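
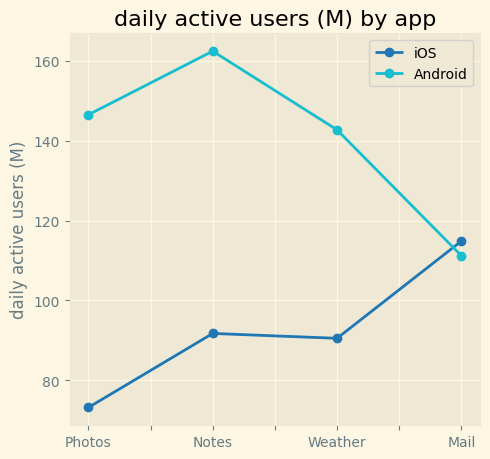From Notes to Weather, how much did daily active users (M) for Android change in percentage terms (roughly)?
Notes ≈ 160, Weather ≈ 140; (140 − 160) / 160 ≈ -12.5%.

≈ -12.5%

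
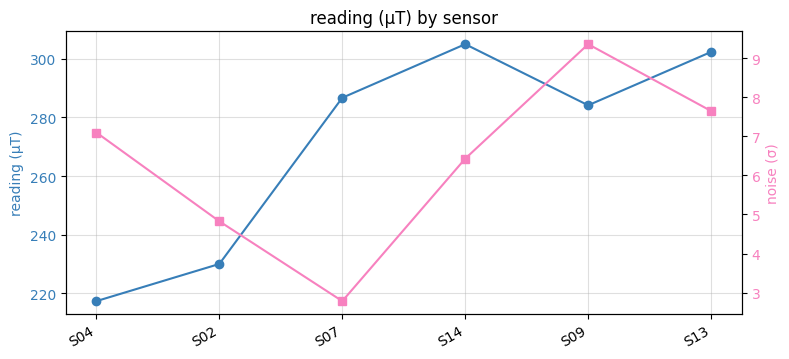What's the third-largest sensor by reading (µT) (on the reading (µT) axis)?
Top 4 (on the reading (µT) axis): S14 ≈ 310, S13 ≈ 300, S07 ≈ 290, S09 ≈ 280.

S07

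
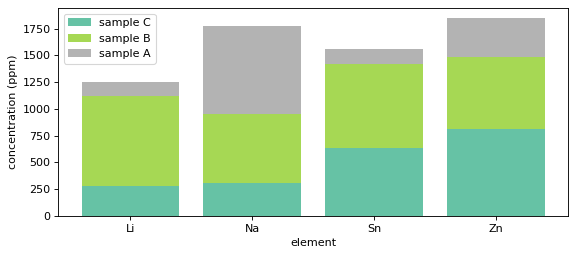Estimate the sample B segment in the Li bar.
≈ 1000

sample B top ≈ 1200, bottom ≈ 200; segment ≈ 1000.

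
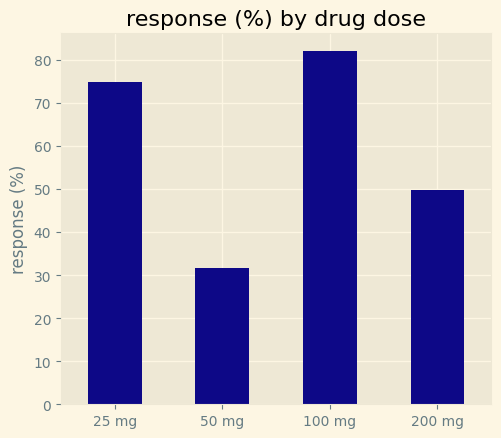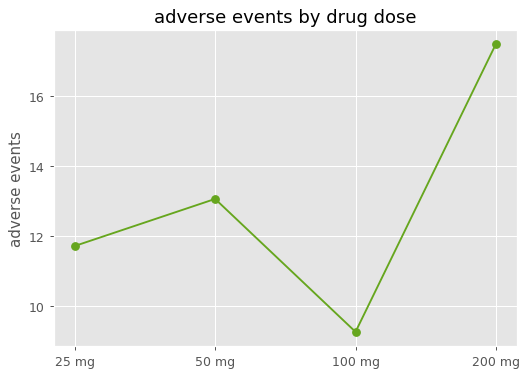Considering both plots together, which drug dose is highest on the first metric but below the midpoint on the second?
100 mg

Chart 2 median adverse events ≈ 12; below-median drug doses: 25 mg, 100 mg. Among those, 100 mg has the highest response (%) (≈ 80).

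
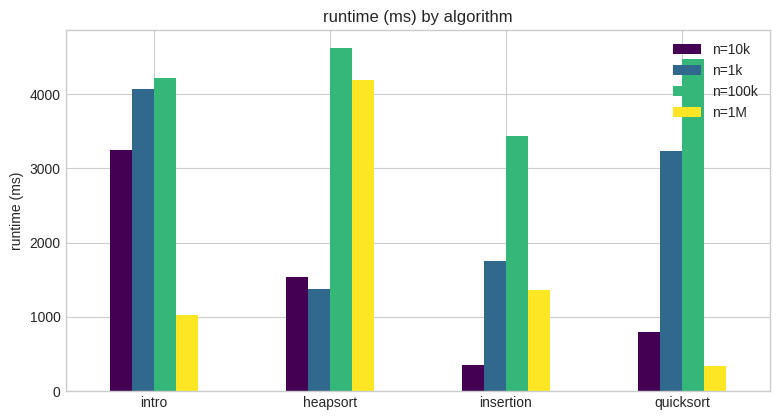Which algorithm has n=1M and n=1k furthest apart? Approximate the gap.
intro: n=1M ≈ 1000, n=1k ≈ 4000 → gap ≈ 3000. Next-largest (quicksort) is only ≈ 2500.

intro, ≈ 3000 ms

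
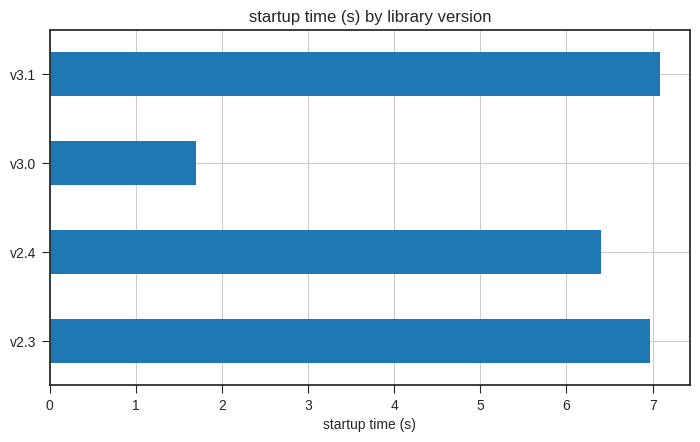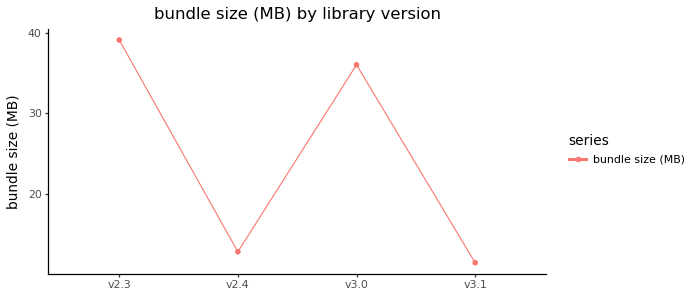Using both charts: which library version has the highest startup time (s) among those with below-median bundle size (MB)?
Chart 2 median bundle size (MB) ≈ 25; below-median library versions: v2.4, v3.1. Among those, v3.1 has the highest startup time (s) (≈ 7).

v3.1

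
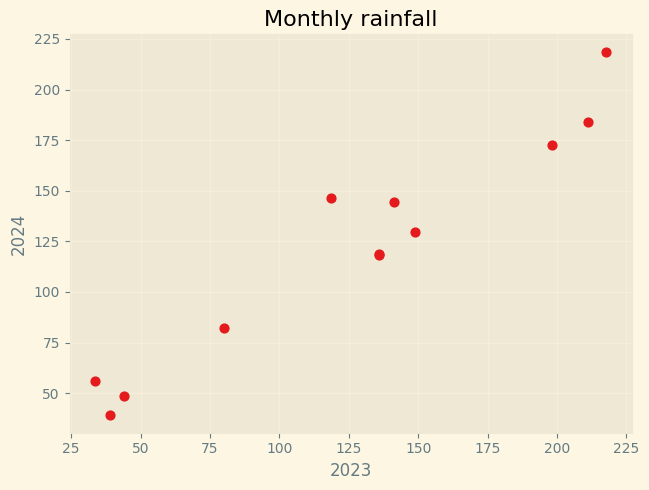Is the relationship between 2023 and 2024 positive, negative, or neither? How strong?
Points are positively correlated; strong (|r| ≈ 1.0).

positive, strong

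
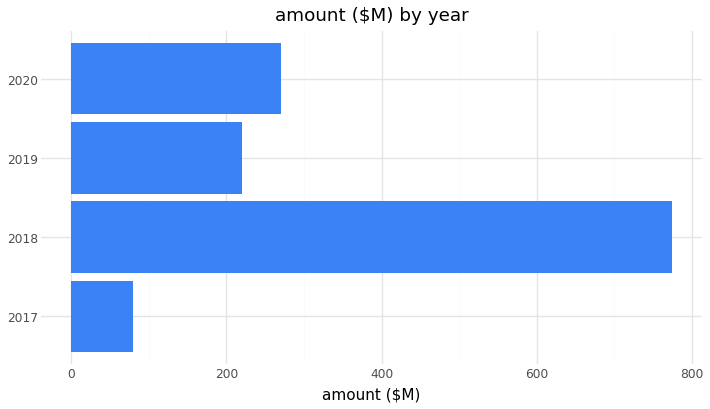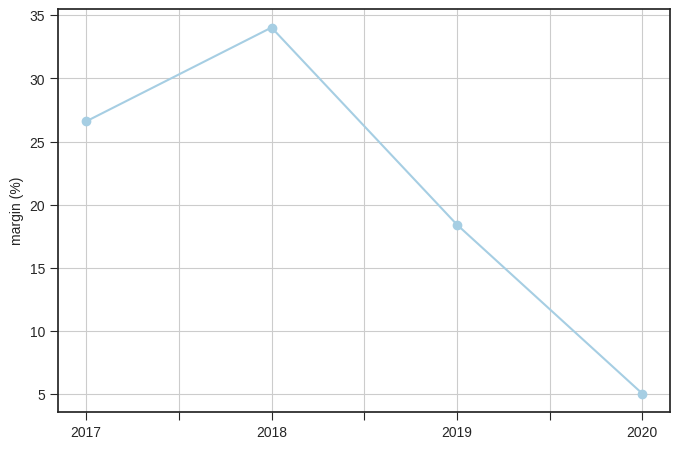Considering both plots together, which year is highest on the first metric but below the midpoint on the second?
2020

Chart 2 median margin (%) ≈ 25; below-median years: 2019, 2020. Among those, 2020 has the highest amount ($M) (≈ 300).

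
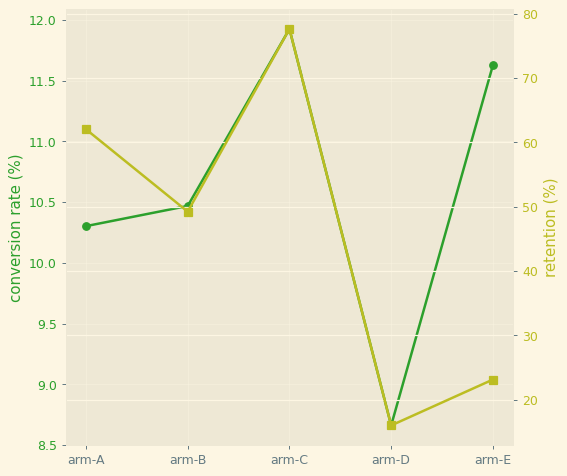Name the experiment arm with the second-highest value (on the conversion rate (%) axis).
Top 3 (on the conversion rate (%) axis): arm-C ≈ 12.0, arm-E ≈ 11.5, arm-B ≈ 10.5.

arm-E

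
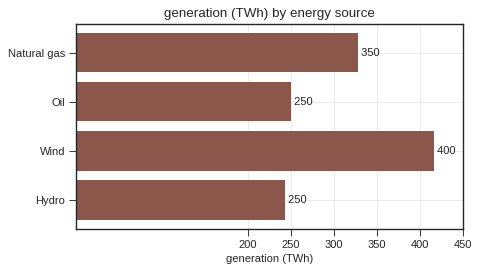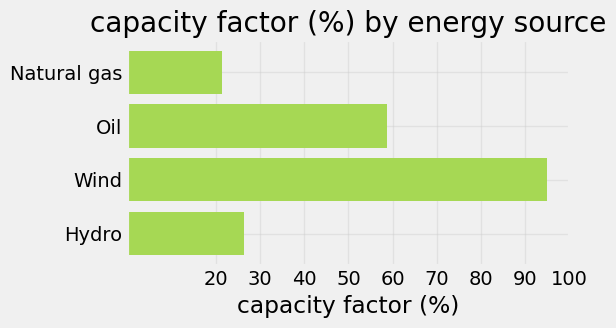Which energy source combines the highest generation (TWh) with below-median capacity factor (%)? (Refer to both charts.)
Natural gas

Chart 2 median capacity factor (%) ≈ 40; below-median energy sources: Natural gas, Hydro. Among those, Natural gas has the highest generation (TWh) (≈ 350).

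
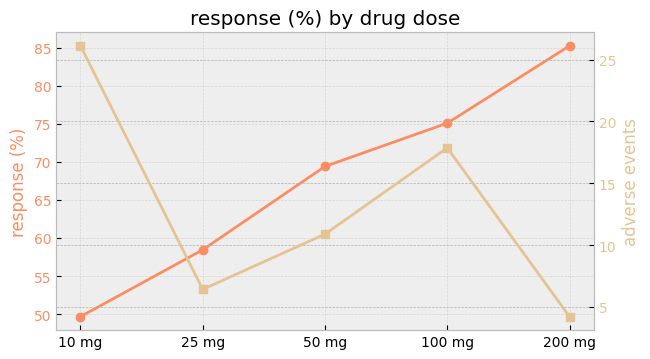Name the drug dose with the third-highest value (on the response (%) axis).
Top 4 (on the response (%) axis): 200 mg ≈ 85, 100 mg ≈ 75, 50 mg ≈ 70, 25 mg ≈ 60.

50 mg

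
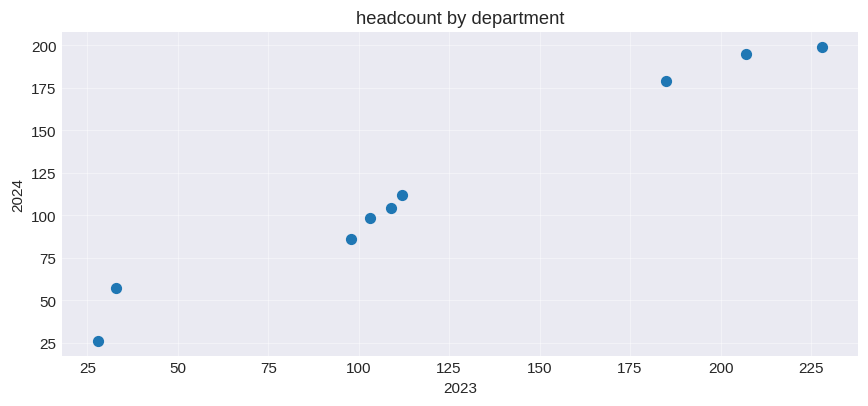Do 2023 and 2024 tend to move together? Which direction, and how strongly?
positive, strong

Points are positively correlated; strong (|r| ≈ 1.0).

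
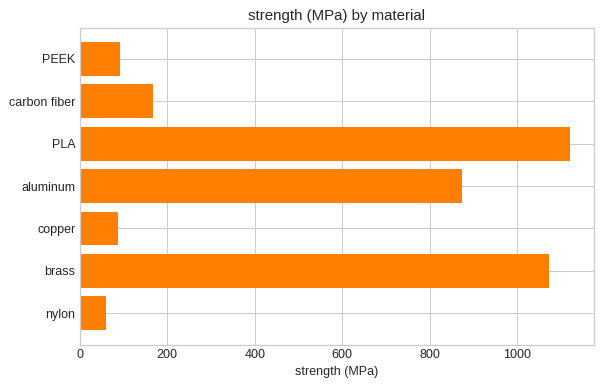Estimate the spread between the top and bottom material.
≈ 1000

Max PLA ≈ 1100, min nylon ≈ 100; range ≈ 1000.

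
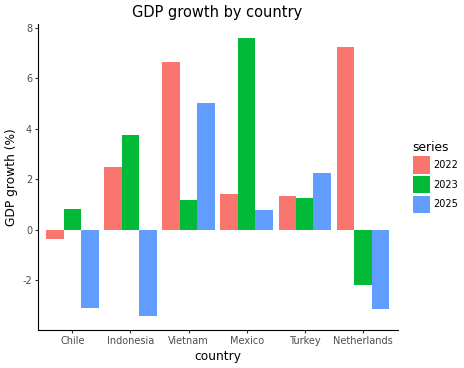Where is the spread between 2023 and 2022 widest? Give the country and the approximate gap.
Netherlands, ≈ 9 %

Netherlands: 2023 ≈ -2, 2022 ≈ 7 → gap ≈ 9. Next-largest (Mexico) is only ≈ 7.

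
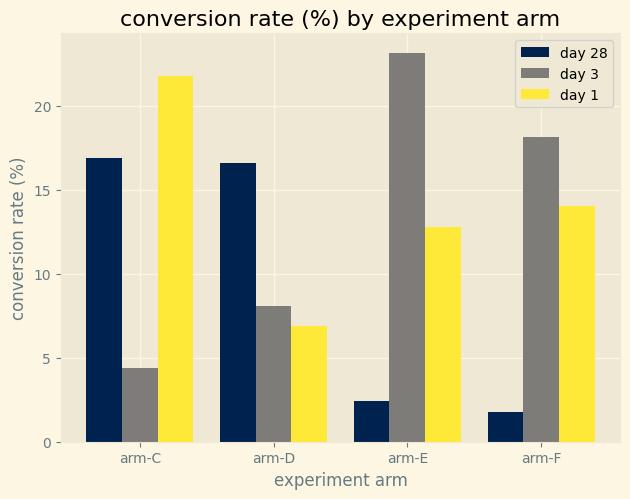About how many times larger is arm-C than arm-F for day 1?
arm-C ≈ 22, arm-F ≈ 14; 22/14 ≈ 1.57.

≈ 1.57×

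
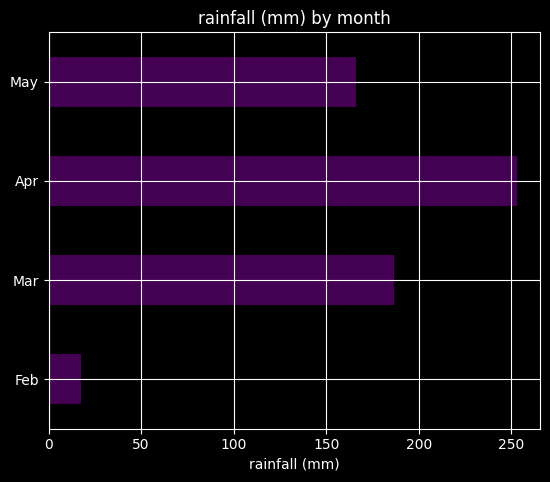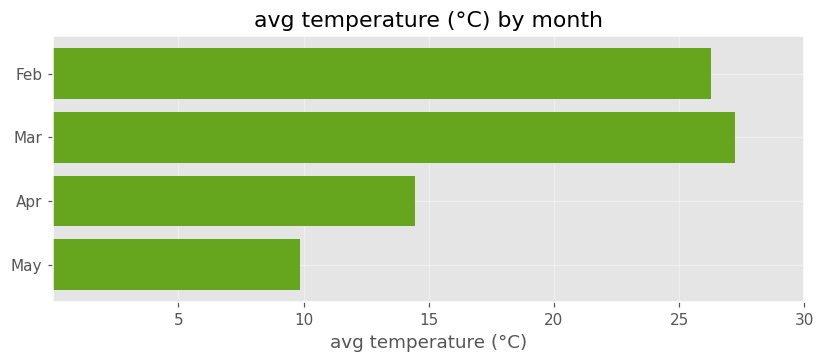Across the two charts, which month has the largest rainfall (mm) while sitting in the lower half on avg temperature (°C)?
Apr

Chart 2 median avg temperature (°C) ≈ 20; below-median months: Apr, May. Among those, Apr has the highest rainfall (mm) (≈ 250).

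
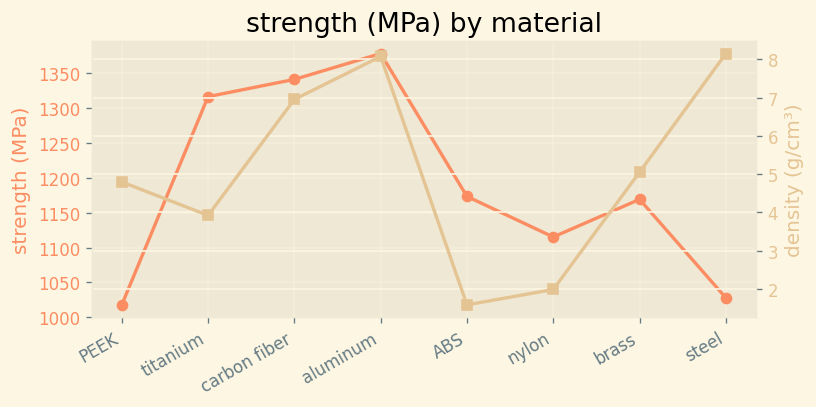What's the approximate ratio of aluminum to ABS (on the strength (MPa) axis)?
≈ 1.22×

aluminum ≈ 1400, ABS ≈ 1150; 1400/1150 ≈ 1.22.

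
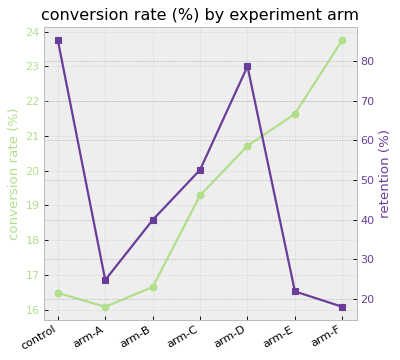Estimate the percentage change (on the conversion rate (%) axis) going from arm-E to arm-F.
≈ +9.1%

arm-E ≈ 22, arm-F ≈ 24; (24 − 22) / 22 ≈ +9.1%.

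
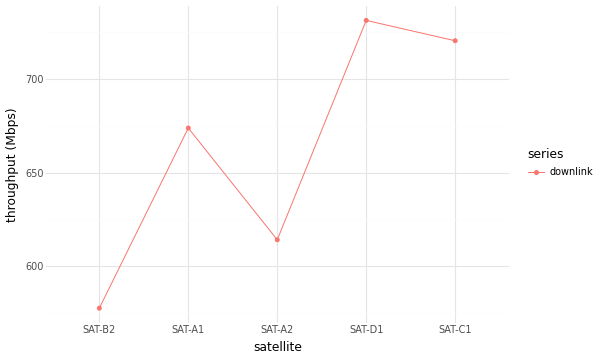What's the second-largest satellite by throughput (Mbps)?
SAT-C1

Top 3: SAT-D1 ≈ 740, SAT-C1 ≈ 720, SAT-A1 ≈ 680.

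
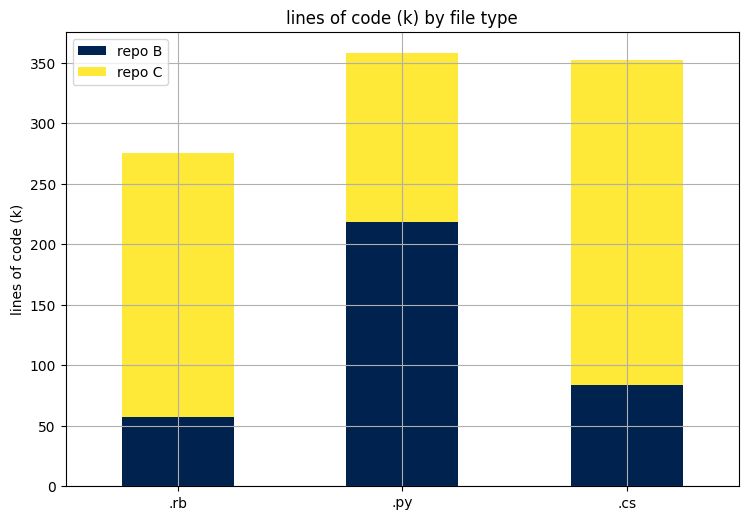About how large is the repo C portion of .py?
repo C top ≈ 350, bottom ≈ 200; segment ≈ 150.

≈ 150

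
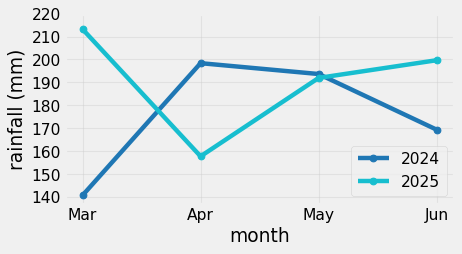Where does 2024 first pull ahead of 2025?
Mar: 2024 ≈ 140 vs 2025 ≈ 210 (not yet); Apr: 2024 ≈ 200 vs 2025 ≈ 160 (first crossover).

Apr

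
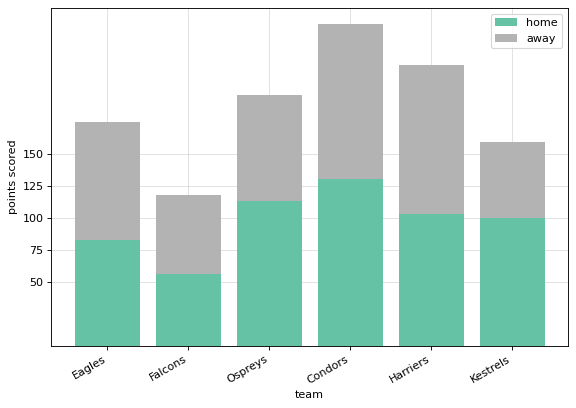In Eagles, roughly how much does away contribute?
≈ 100

away top ≈ 175, bottom ≈ 75; segment ≈ 100.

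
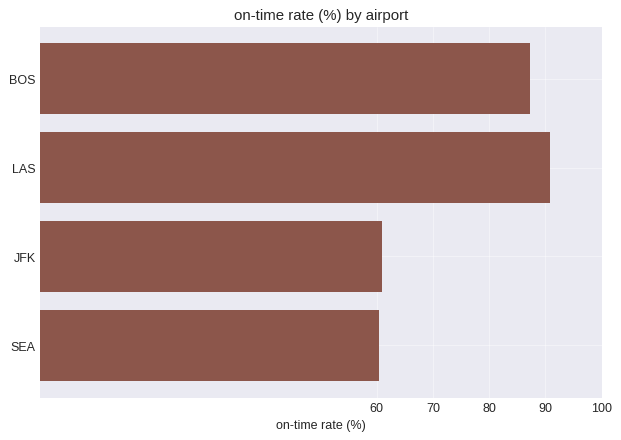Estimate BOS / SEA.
BOS ≈ 90, SEA ≈ 60; 90/60 ≈ 1.5.

≈ 1.5×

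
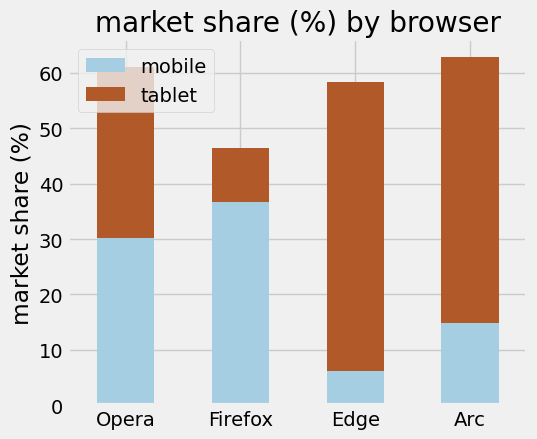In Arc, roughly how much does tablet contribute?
≈ 50

tablet top ≈ 60, bottom ≈ 10; segment ≈ 50.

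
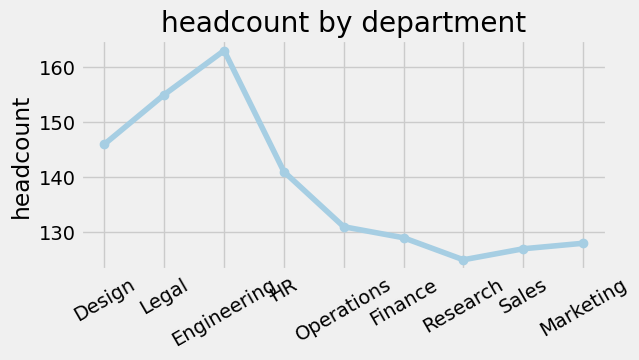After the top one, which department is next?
Legal

Top 3: Engineering ≈ 165, Legal ≈ 155, Design ≈ 145.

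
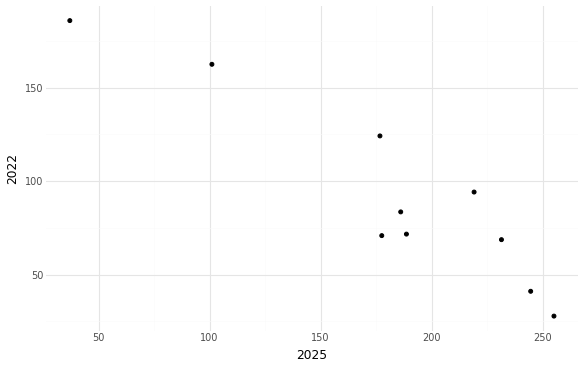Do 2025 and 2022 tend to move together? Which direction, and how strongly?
negative, strong

Points are negatively correlated; strong (|r| ≈ 0.9).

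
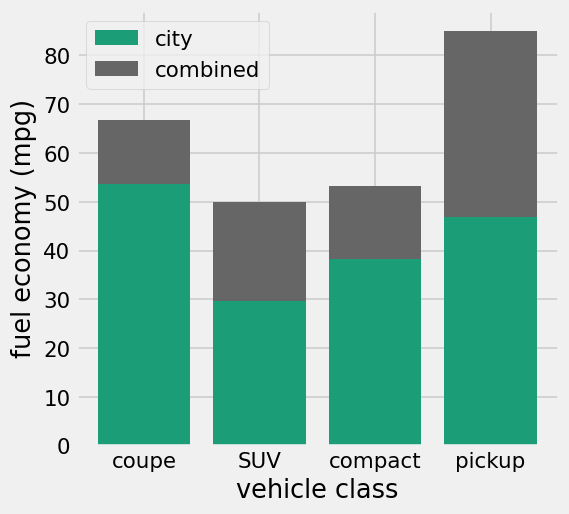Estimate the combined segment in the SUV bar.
combined top ≈ 50, bottom ≈ 30; segment ≈ 20.

≈ 20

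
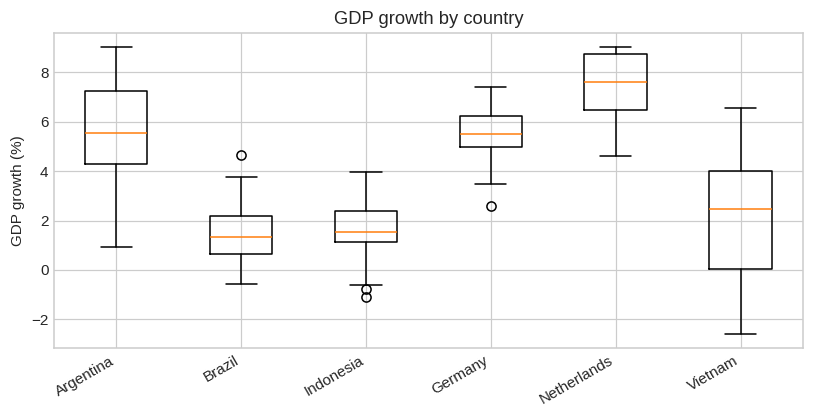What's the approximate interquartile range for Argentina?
≈ 3.0

Q3 ≈ 7.5, Q1 ≈ 4.5; IQR ≈ 3.0.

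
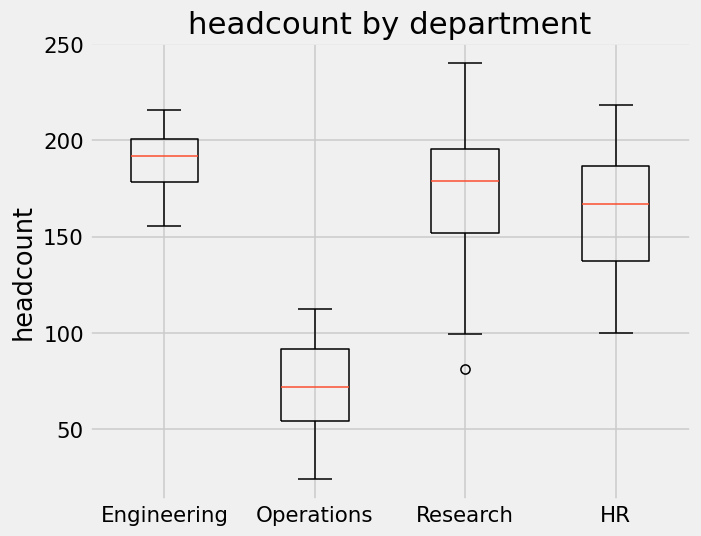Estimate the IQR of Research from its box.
Q3 ≈ 200, Q1 ≈ 150; IQR ≈ 50.

≈ 50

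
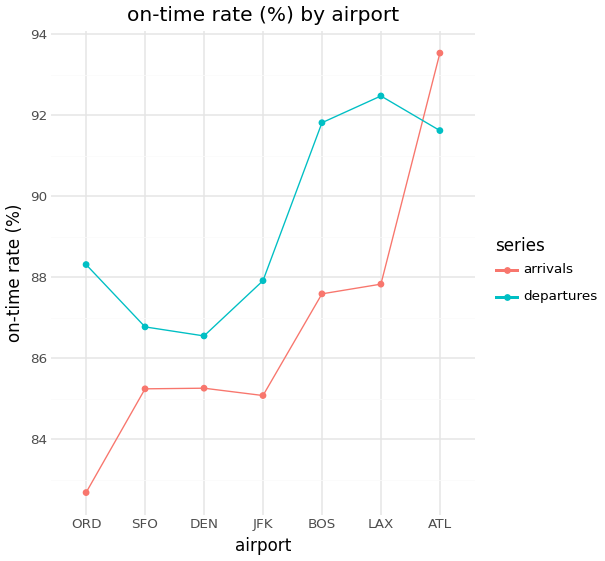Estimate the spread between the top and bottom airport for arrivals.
≈ 11

Max ATL ≈ 94, min ORD ≈ 83; range ≈ 11.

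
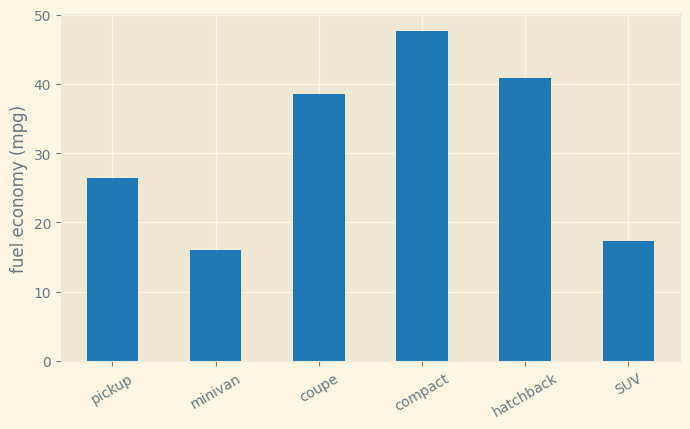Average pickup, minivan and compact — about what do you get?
(25 + 15 + 50) / 3 ≈ 30.

≈ 30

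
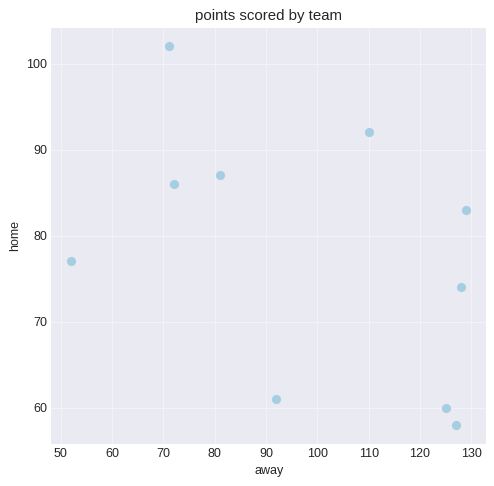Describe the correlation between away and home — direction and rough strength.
negative, moderate

Points are negatively correlated; moderate (|r| ≈ 0.5).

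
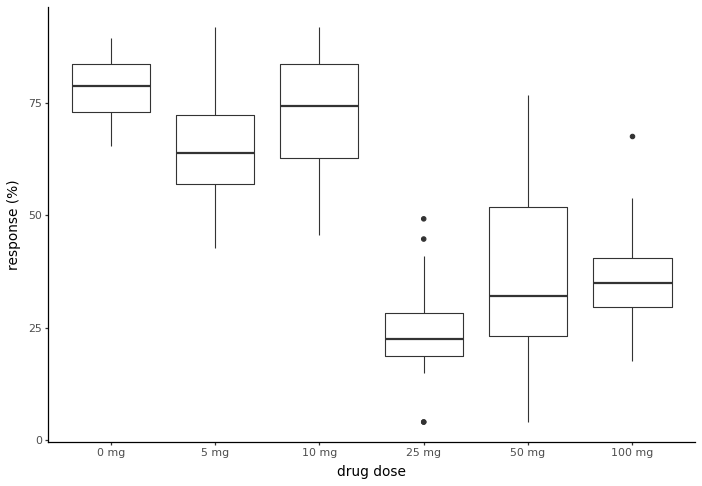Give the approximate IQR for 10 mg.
≈ 20

Q3 ≈ 85, Q1 ≈ 65; IQR ≈ 20.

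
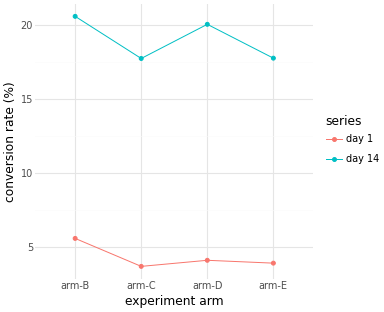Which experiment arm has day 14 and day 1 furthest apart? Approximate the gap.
arm-D: day 14 ≈ 20, day 1 ≈ 4 → gap ≈ 16. Next-largest (arm-B) is only ≈ 14.

arm-D, ≈ 16 %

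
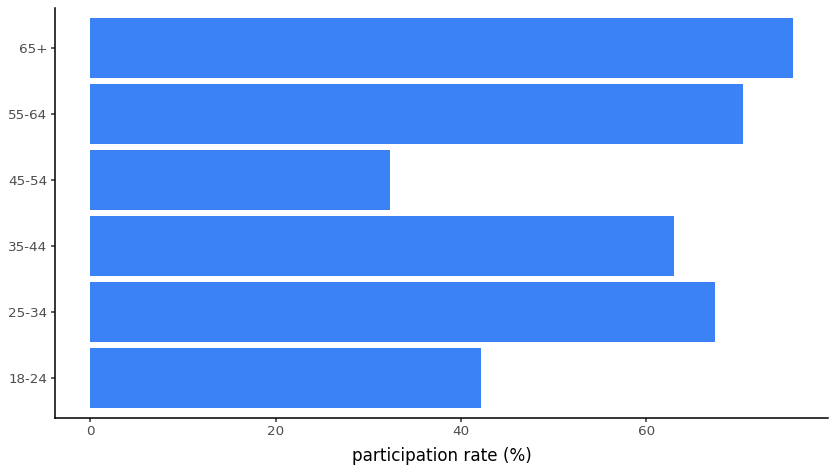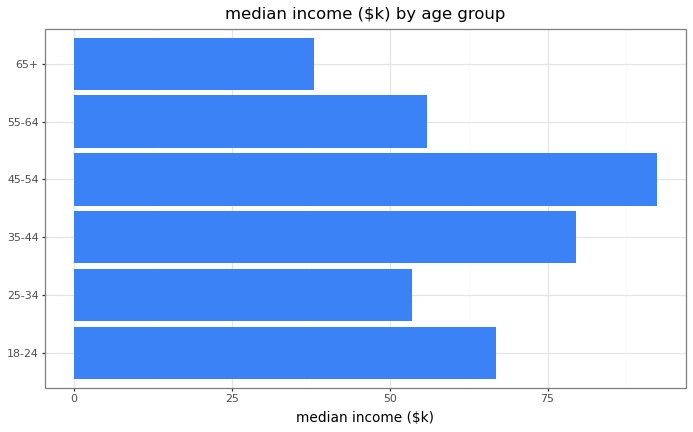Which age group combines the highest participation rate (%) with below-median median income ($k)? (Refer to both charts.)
65+

Chart 2 median median income ($k) ≈ 60; below-median age groups: 25-34, 55-64, 65+. Among those, 65+ has the highest participation rate (%) (≈ 80).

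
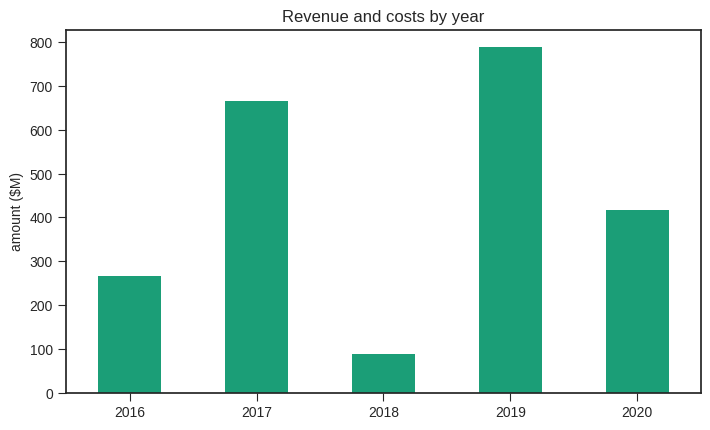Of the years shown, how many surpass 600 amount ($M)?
2

Above 600: 2017, 2019.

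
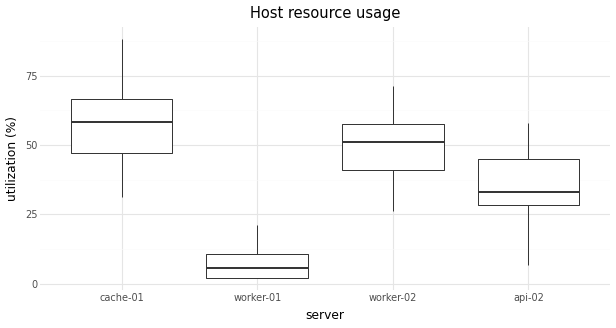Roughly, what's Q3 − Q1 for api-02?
Q3 ≈ 45, Q1 ≈ 30; IQR ≈ 15.

≈ 15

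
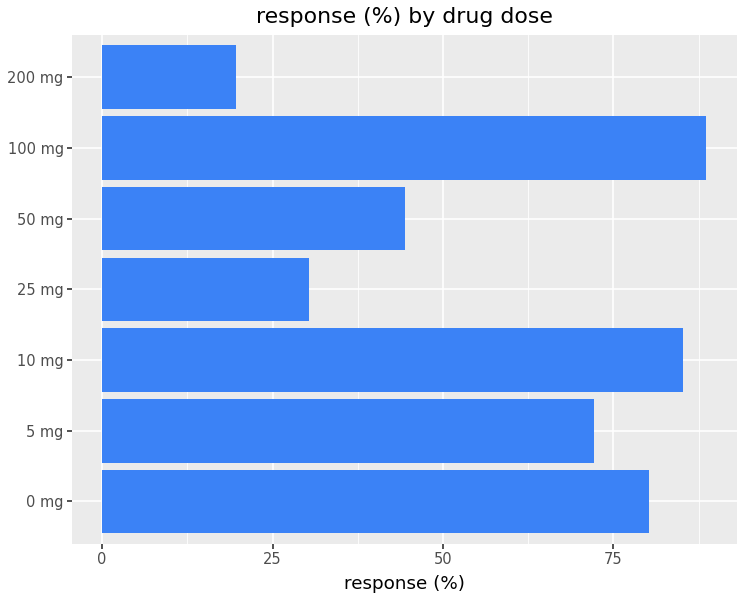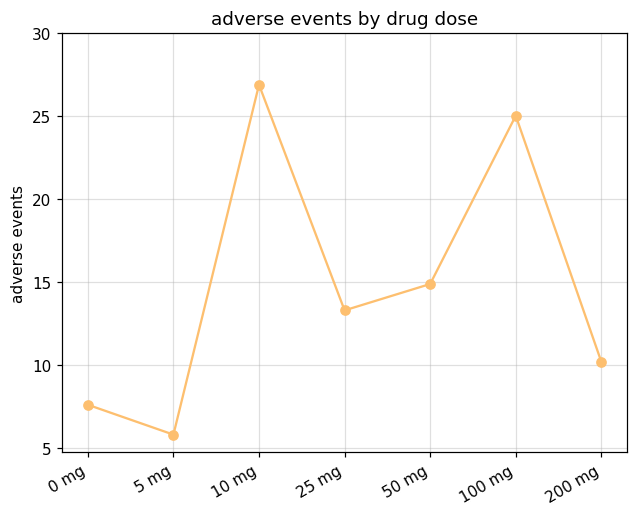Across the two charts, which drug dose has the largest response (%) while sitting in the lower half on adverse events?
0 mg

Chart 2 median adverse events ≈ 15; below-median drug doses: 0 mg, 5 mg, 200 mg. Among those, 0 mg has the highest response (%) (≈ 80).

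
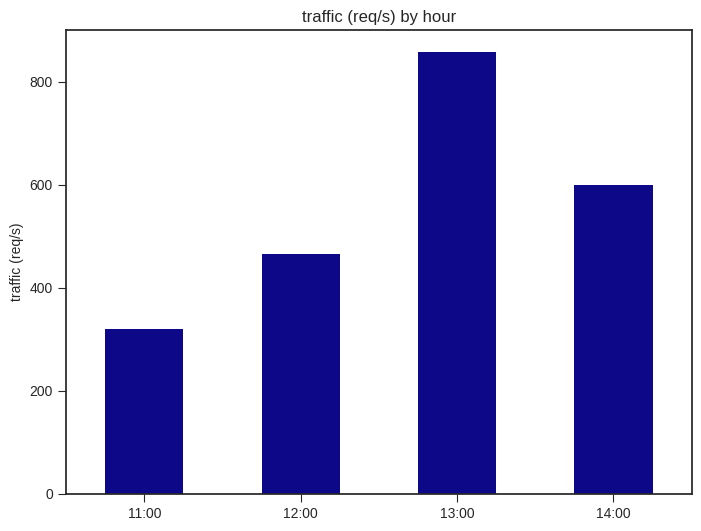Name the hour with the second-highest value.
Top 3: 13:00 ≈ 900, 14:00 ≈ 600, 12:00 ≈ 500.

14:00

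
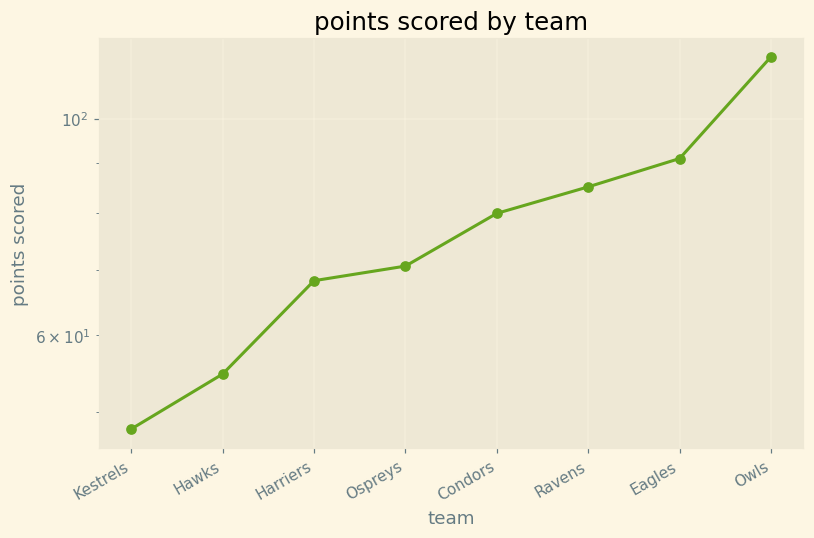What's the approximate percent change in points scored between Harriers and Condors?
Harriers ≈ 70, Condors ≈ 80; (80 − 70) / 70 ≈ +14.3%.

≈ +14.3%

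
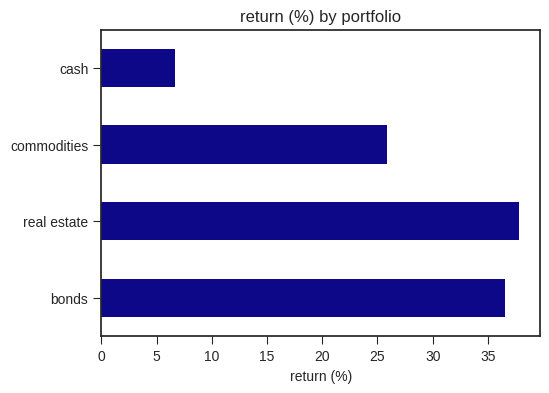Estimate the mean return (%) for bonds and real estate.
≈ 38

(35 + 40) / 2 ≈ 38.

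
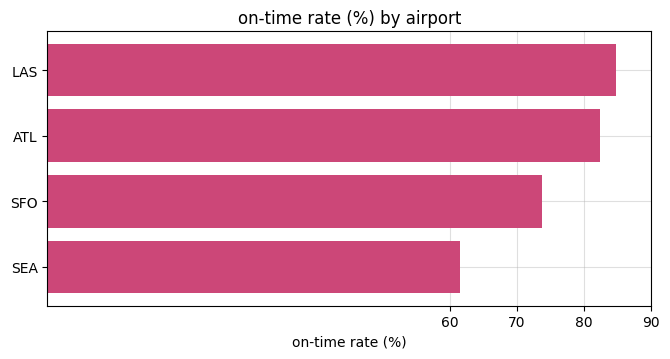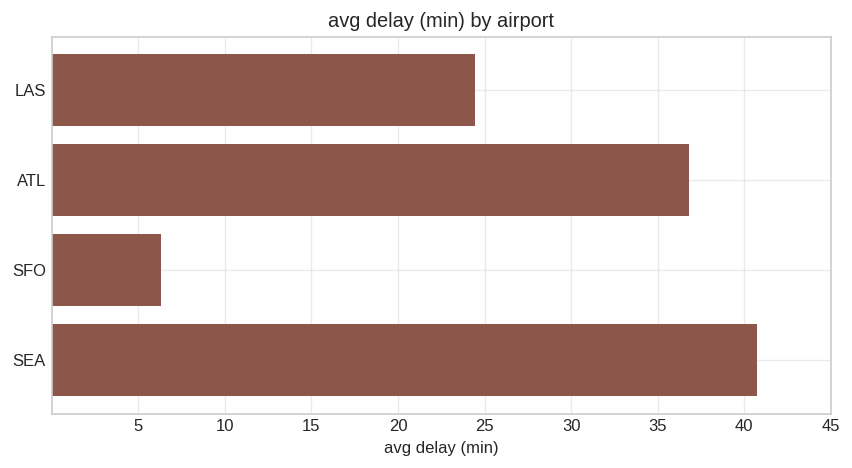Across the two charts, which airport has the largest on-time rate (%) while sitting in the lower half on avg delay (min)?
LAS

Chart 2 median avg delay (min) ≈ 30; below-median airports: LAS, SFO. Among those, LAS has the highest on-time rate (%) (≈ 80).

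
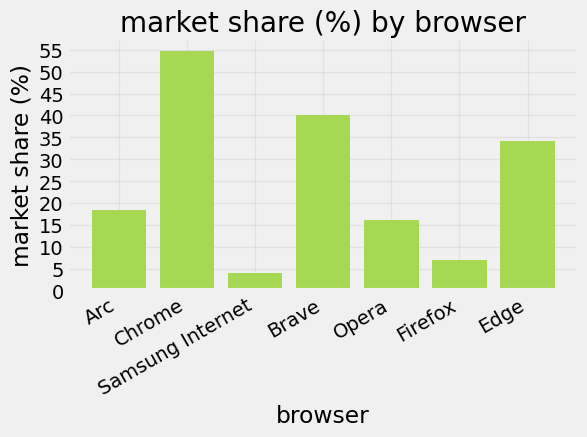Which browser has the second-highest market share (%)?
Brave

Top 3: Chrome ≈ 55, Brave ≈ 40, Edge ≈ 35.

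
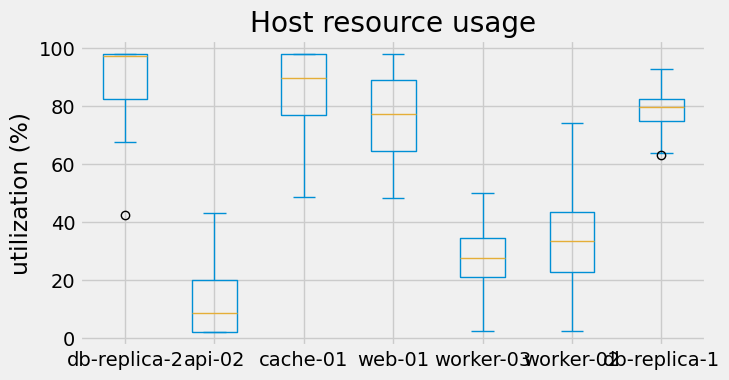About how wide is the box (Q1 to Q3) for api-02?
≈ 20

Q3 ≈ 20, Q1 ≈ 0; IQR ≈ 20.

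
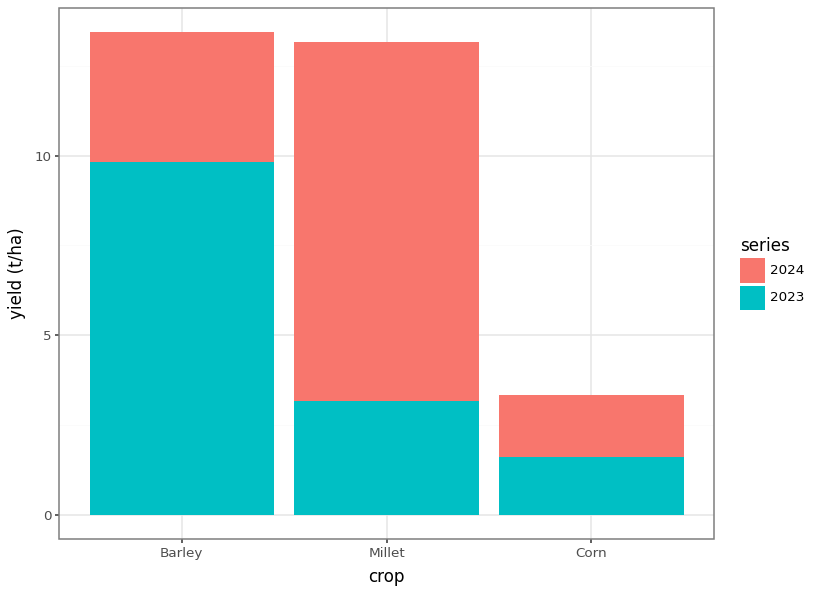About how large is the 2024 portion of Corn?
≈ 2

2024 top ≈ 4, bottom ≈ 2; segment ≈ 2.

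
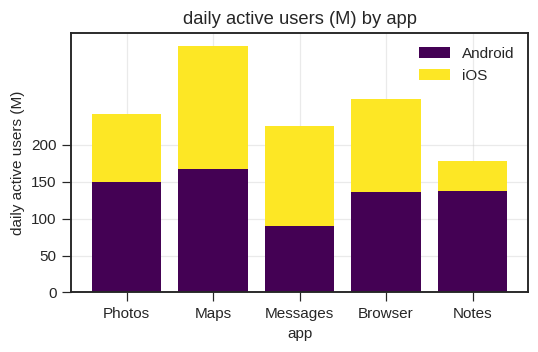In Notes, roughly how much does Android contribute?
Android top ≈ 150, bottom ≈ 0; segment ≈ 150.

≈ 150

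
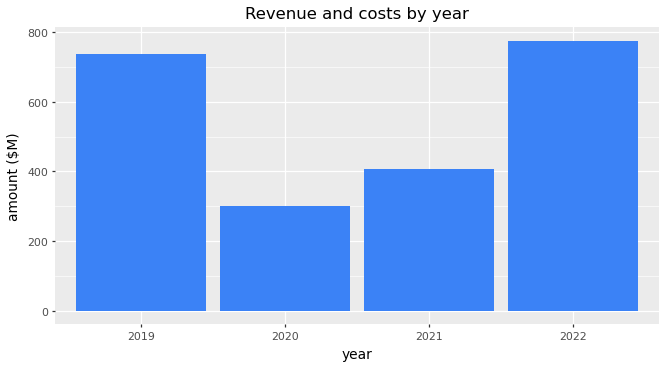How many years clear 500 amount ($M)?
Above 500: 2019, 2022.

2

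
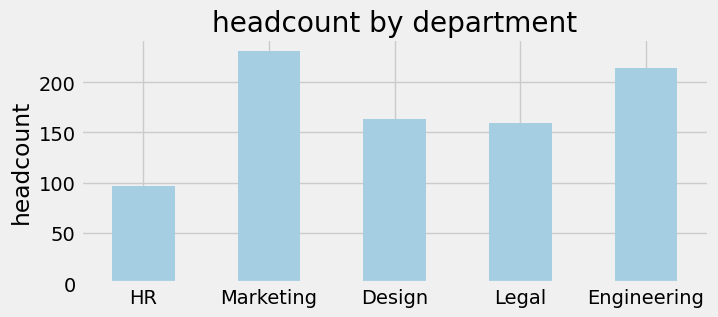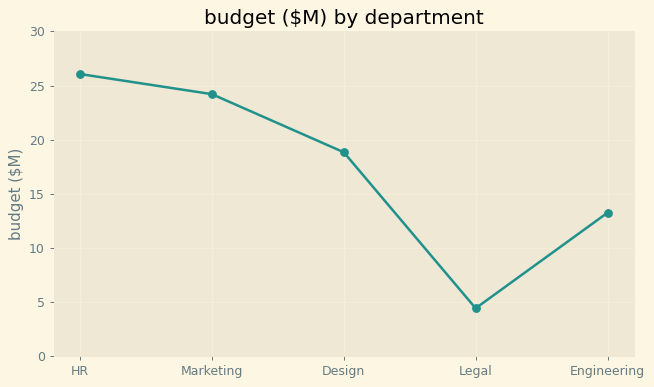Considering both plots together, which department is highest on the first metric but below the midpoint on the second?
Chart 2 median budget ($M) ≈ 20; below-median departments: Legal, Engineering. Among those, Engineering has the highest headcount (≈ 225).

Engineering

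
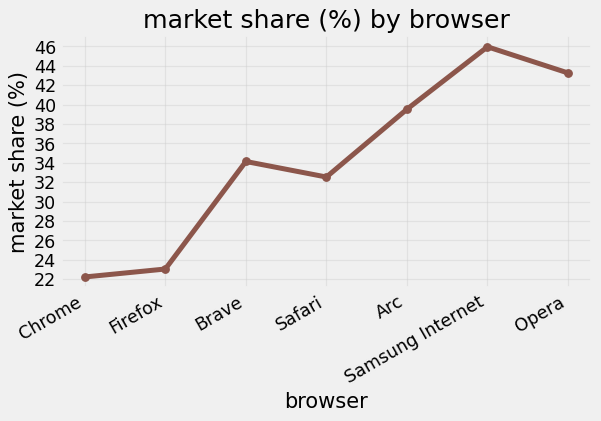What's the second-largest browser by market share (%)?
Top 3: Samsung Internet ≈ 46, Opera ≈ 44, Arc ≈ 40.

Opera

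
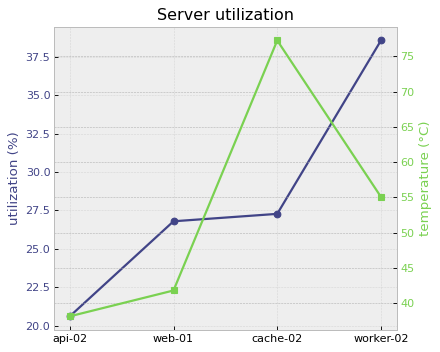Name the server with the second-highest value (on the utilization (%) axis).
Top 3 (on the utilization (%) axis): worker-02 ≈ 38, cache-02 ≈ 28, web-01 ≈ 26.

cache-02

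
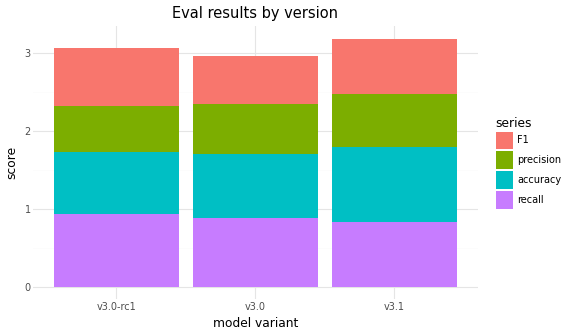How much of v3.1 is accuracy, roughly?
accuracy top ≈ 2.0, bottom ≈ 1.0; segment ≈ 1.0.

≈ 1.0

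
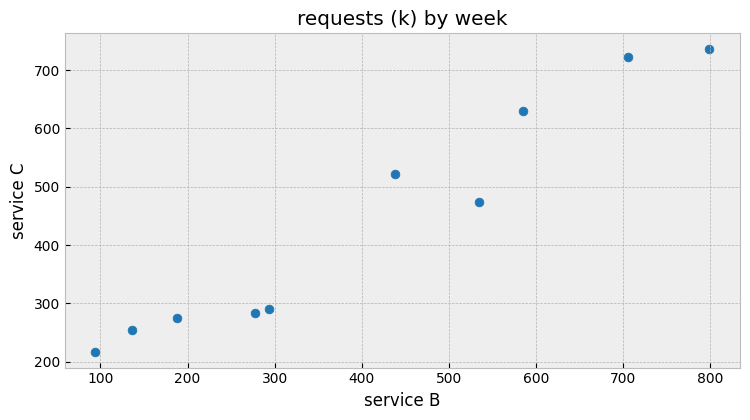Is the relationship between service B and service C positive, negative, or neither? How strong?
Points are positively correlated; strong (|r| ≈ 1.0).

positive, strong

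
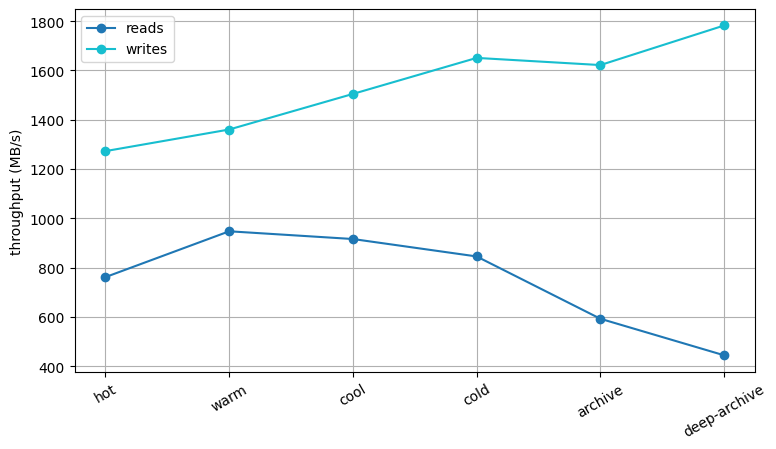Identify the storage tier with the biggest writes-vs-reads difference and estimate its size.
deep-archive: writes ≈ 1800, reads ≈ 400 → gap ≈ 1400. Next-largest (archive) is only ≈ 1000.

deep-archive, ≈ 1400 MB/s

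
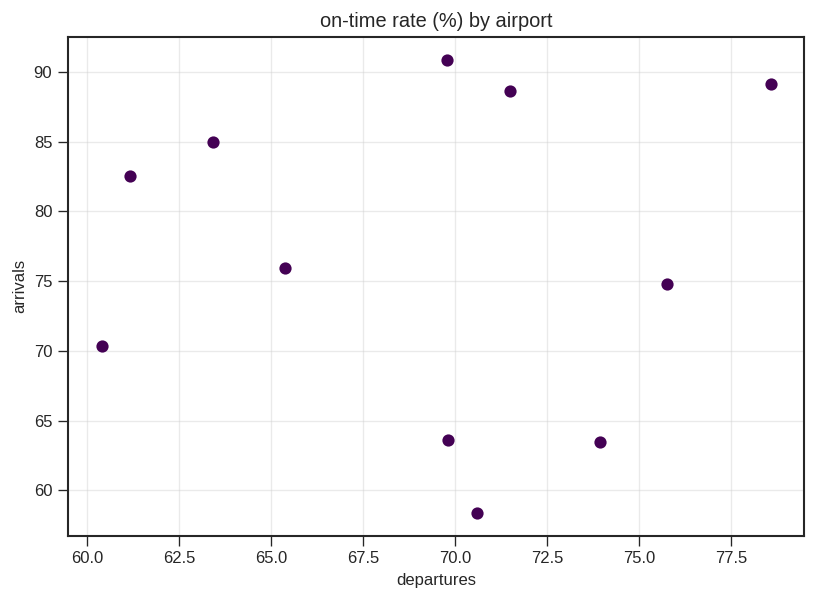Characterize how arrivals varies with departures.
no clear correlation

Points are roughly uncorrelated; weak (|r| ≈ 0.0).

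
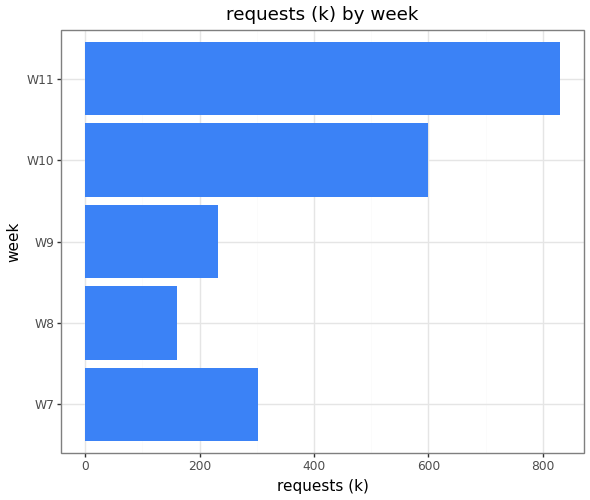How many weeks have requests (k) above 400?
2

Above 400: W10, W11.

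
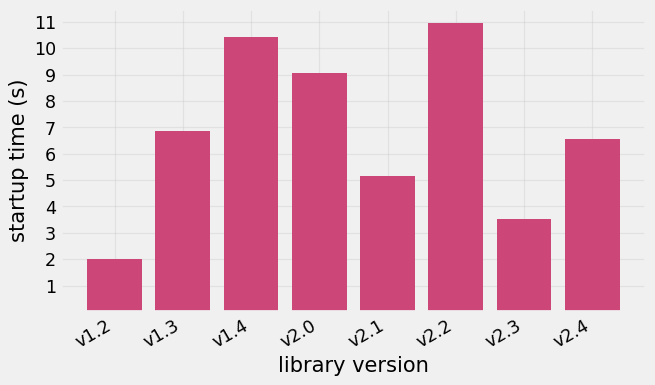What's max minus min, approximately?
Max v2.2 ≈ 11, min v1.2 ≈ 2; range ≈ 9.

≈ 9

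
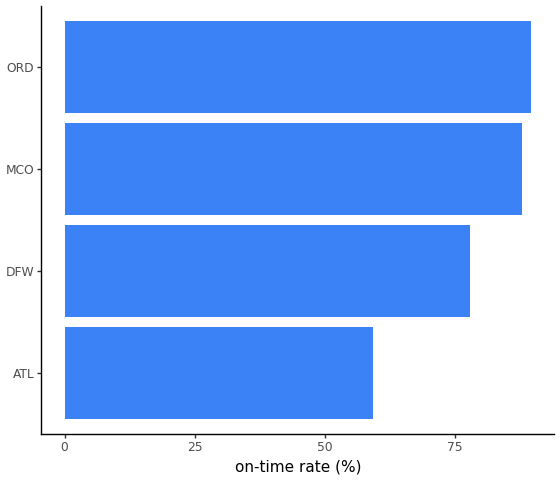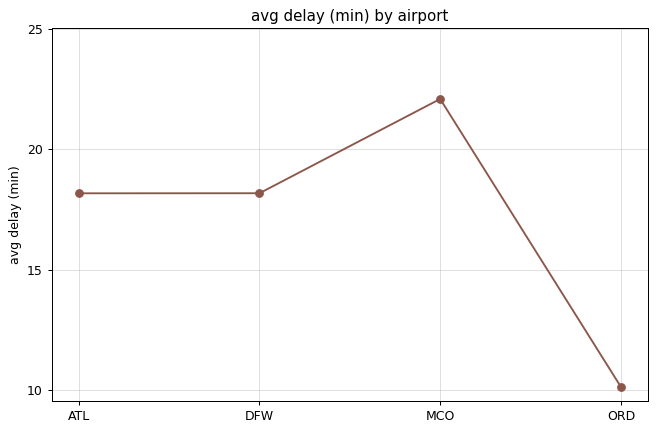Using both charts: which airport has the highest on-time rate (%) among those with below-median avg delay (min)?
Chart 2 median avg delay (min) ≈ 20; below-median airports: ATL, ORD. Among those, ORD has the highest on-time rate (%) (≈ 90).

ORD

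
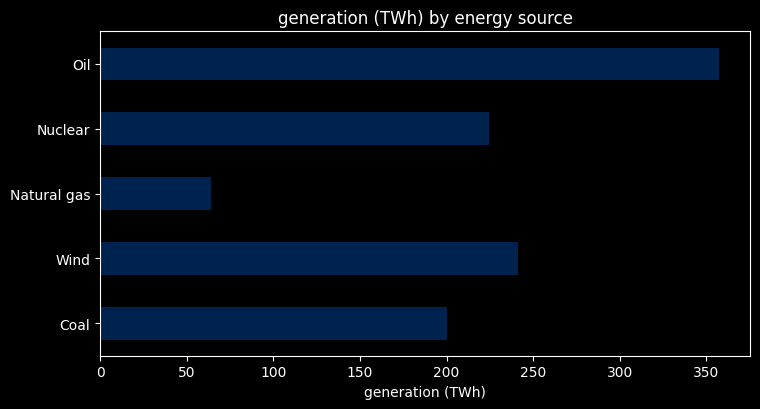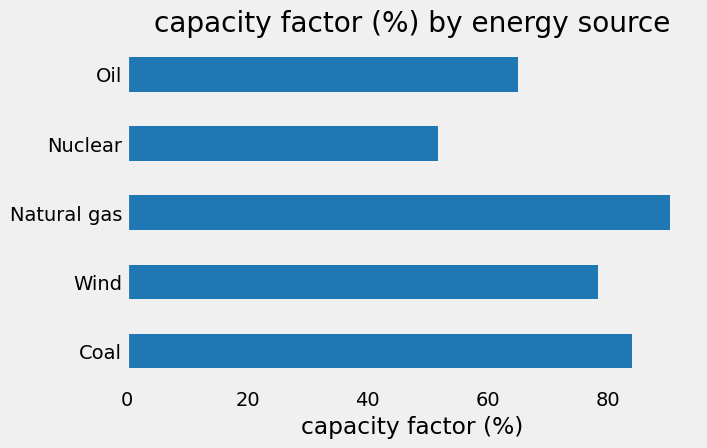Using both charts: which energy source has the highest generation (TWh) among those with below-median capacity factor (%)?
Oil

Chart 2 median capacity factor (%) ≈ 80; below-median energy sources: Nuclear, Oil. Among those, Oil has the highest generation (TWh) (≈ 350).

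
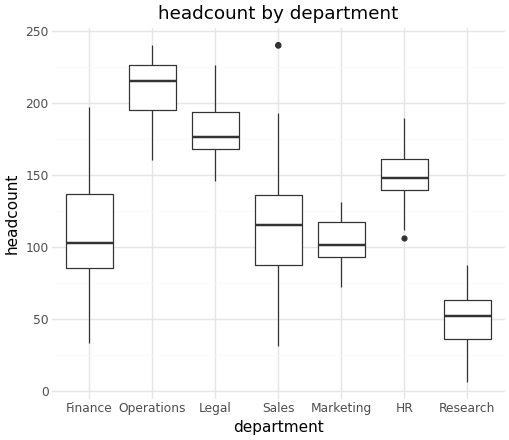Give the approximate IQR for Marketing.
Q3 ≈ 120, Q1 ≈ 100; IQR ≈ 20.

≈ 20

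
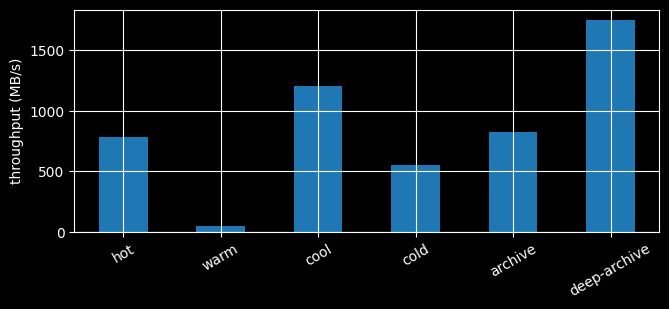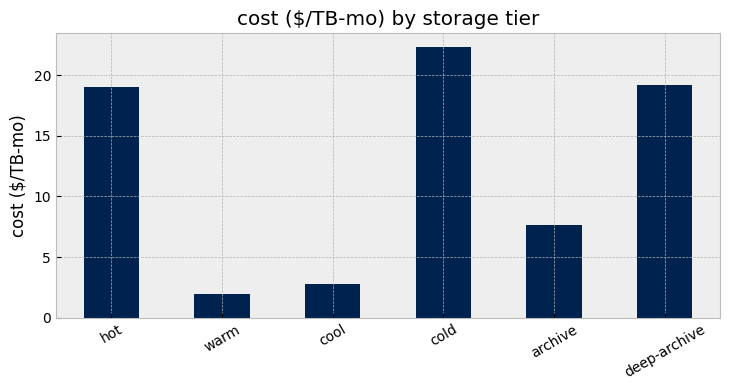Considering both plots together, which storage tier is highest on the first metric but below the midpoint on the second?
Chart 2 median cost ($/TB-mo) ≈ 15; below-median storage tiers: warm, cool, archive. Among those, cool has the highest throughput (MB/s) (≈ 1200).

cool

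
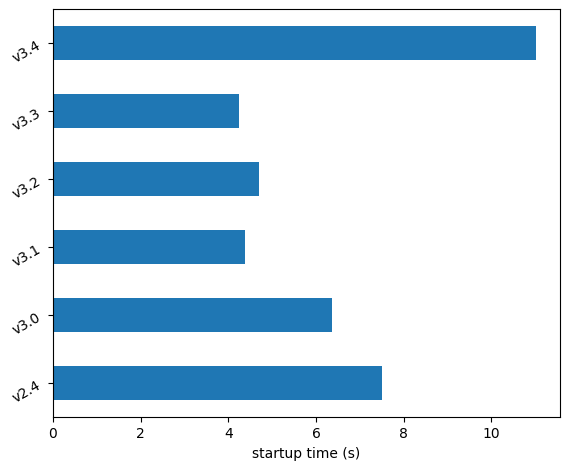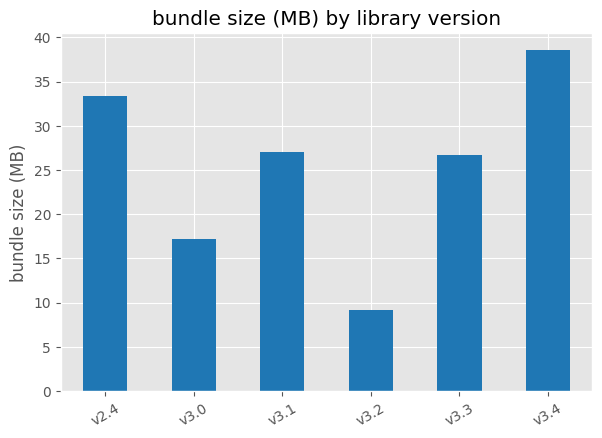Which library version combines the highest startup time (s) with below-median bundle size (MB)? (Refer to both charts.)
Chart 2 median bundle size (MB) ≈ 25; below-median library versions: v3.0, v3.2, v3.3. Among those, v3.0 has the highest startup time (s) (≈ 6).

v3.0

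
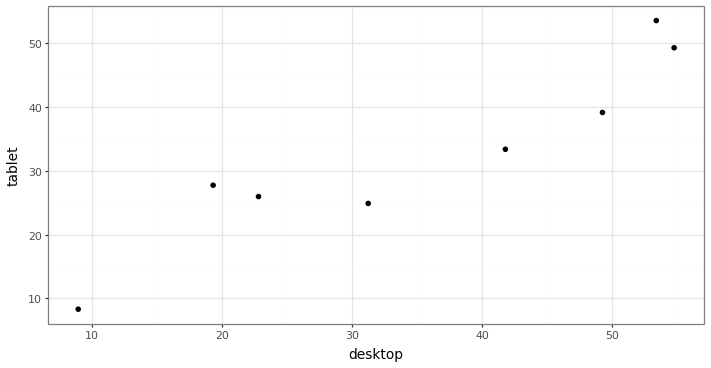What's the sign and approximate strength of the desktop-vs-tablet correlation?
Points are positively correlated; strong (|r| ≈ 0.9).

positive, strong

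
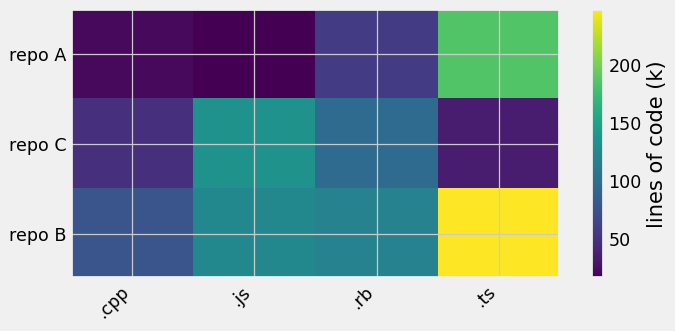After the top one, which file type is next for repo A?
Top 3 for repo A: .ts ≈ 180, .rb ≈ 60, .cpp ≈ 20.

.rb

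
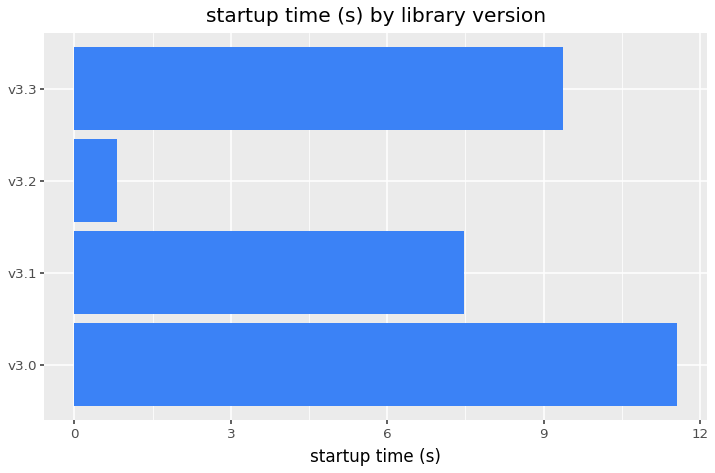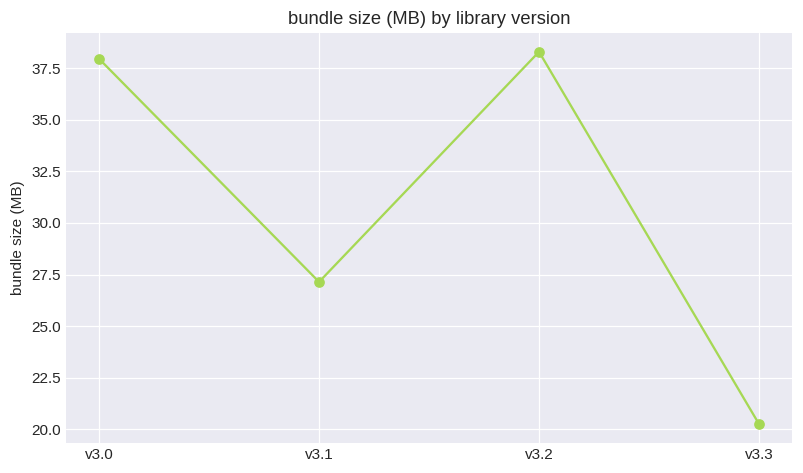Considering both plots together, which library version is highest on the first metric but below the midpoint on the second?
v3.3

Chart 2 median bundle size (MB) ≈ 35; below-median library versions: v3.1, v3.3. Among those, v3.3 has the highest startup time (s) (≈ 10).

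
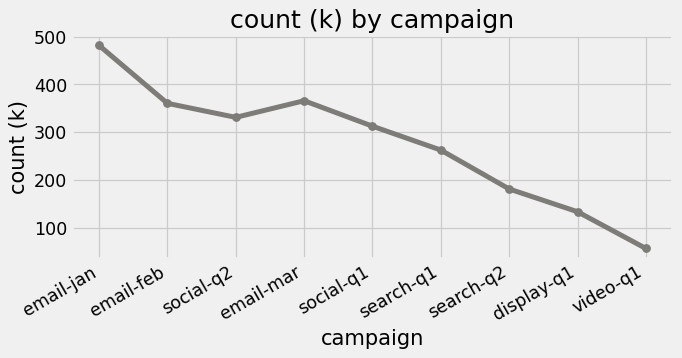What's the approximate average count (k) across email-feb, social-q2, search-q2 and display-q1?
≈ 262

(350 + 350 + 200 + 150) / 4 ≈ 262.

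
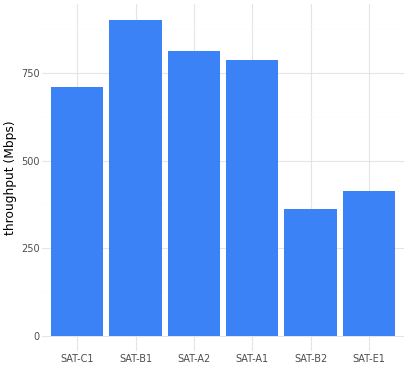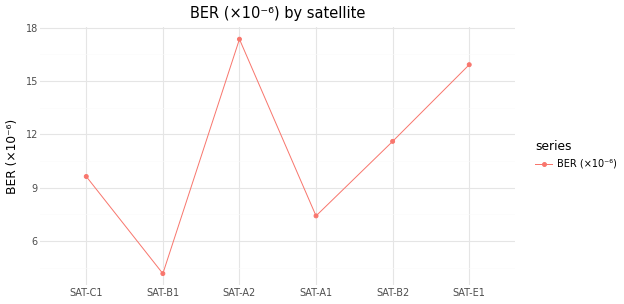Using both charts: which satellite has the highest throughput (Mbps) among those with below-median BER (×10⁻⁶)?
SAT-B1

Chart 2 median BER (×10⁻⁶) ≈ 10; below-median satellites: SAT-C1, SAT-B1, SAT-A1. Among those, SAT-B1 has the highest throughput (Mbps) (≈ 900).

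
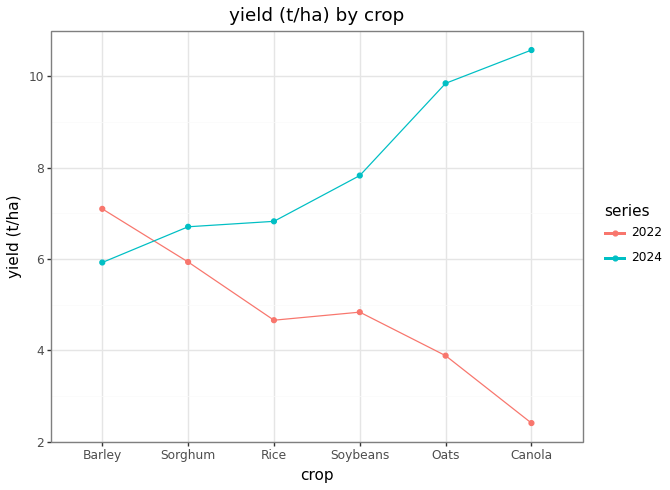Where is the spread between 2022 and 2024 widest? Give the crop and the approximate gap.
Canola: 2022 ≈ 2, 2024 ≈ 11 → gap ≈ 9. Next-largest (Oats) is only ≈ 6.

Canola, ≈ 9 t/ha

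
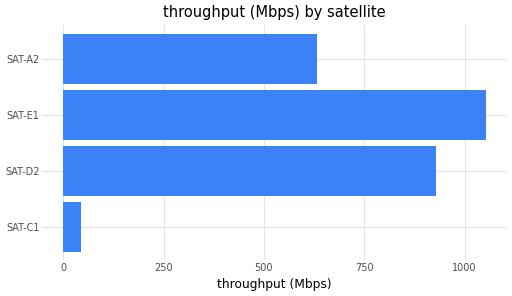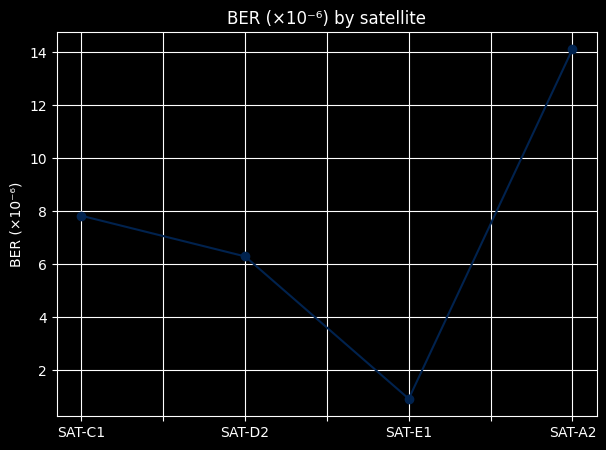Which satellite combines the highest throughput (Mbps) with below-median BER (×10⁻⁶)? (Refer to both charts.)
SAT-E1

Chart 2 median BER (×10⁻⁶) ≈ 8; below-median satellites: SAT-D2, SAT-E1. Among those, SAT-E1 has the highest throughput (Mbps) (≈ 1100).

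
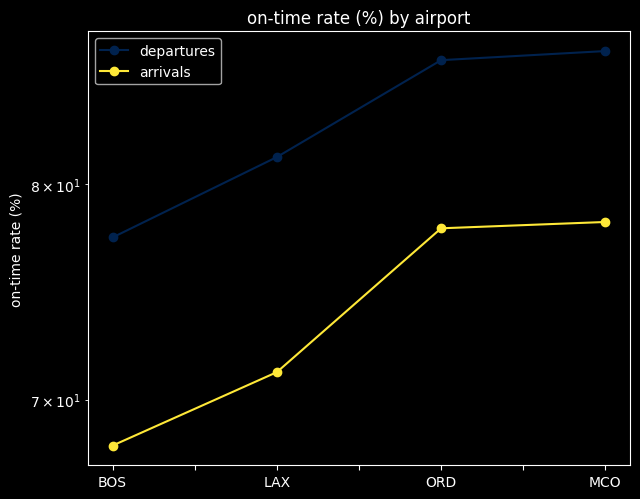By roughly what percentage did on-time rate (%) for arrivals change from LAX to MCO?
≈ +8.3%

LAX ≈ 72, MCO ≈ 78; (78 − 72) / 72 ≈ +8.3%.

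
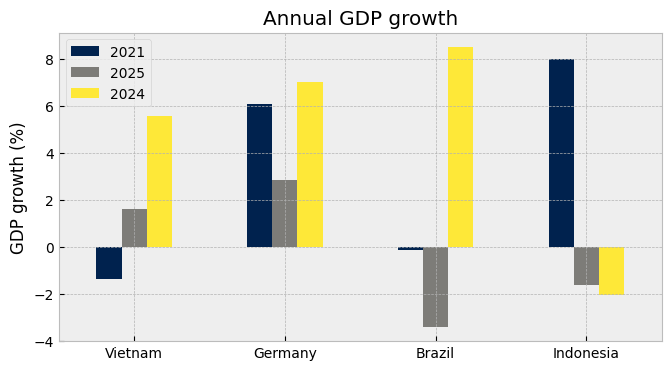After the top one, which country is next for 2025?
Vietnam

Top 3 for 2025: Germany ≈ 3, Vietnam ≈ 2, Indonesia ≈ -2.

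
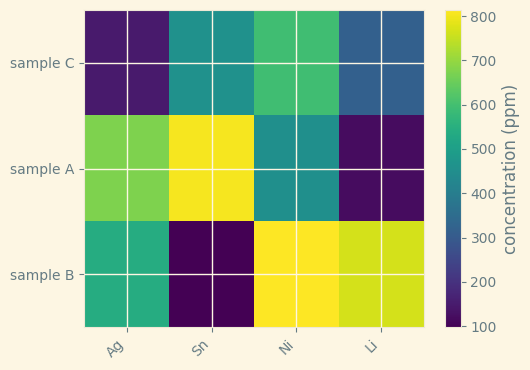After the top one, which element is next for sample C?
Top 3 for sample C: Ni ≈ 600, Sn ≈ 500, Li ≈ 300.

Sn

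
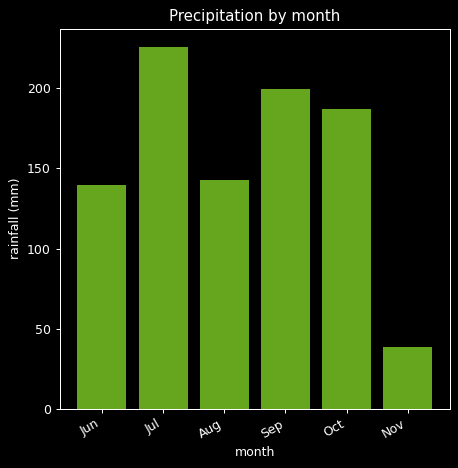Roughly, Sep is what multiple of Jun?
≈ 1.43×

Sep ≈ 200, Jun ≈ 140; 200/140 ≈ 1.43.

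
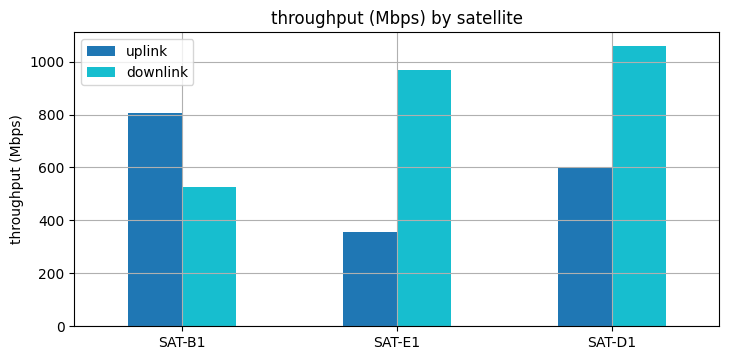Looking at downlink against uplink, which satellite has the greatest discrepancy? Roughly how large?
SAT-E1, ≈ 600 Mbps

SAT-E1: downlink ≈ 1000, uplink ≈ 400 → gap ≈ 600. Next-largest (SAT-D1) is only ≈ 500.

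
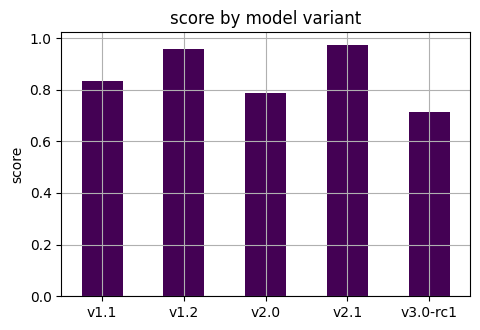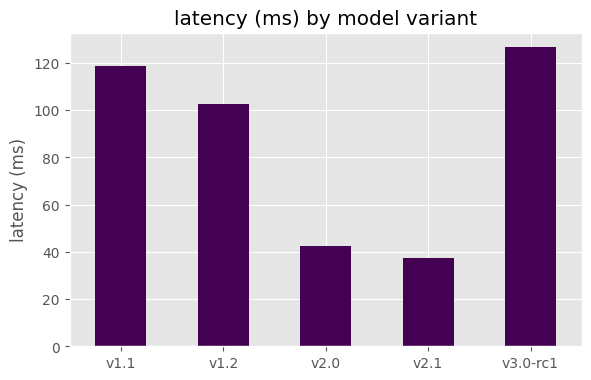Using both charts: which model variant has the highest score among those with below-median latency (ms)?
Chart 2 median latency (ms) ≈ 100; below-median model variants: v2.0, v2.1. Among those, v2.1 has the highest score (≈ 1).

v2.1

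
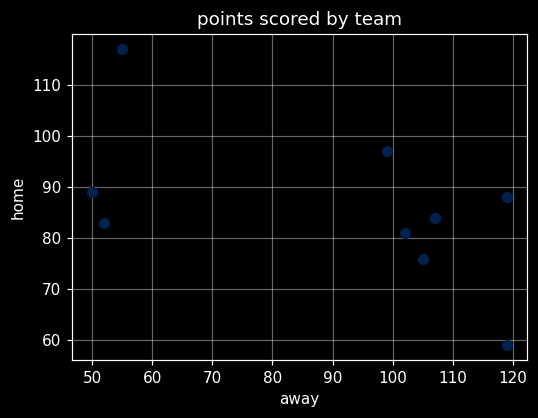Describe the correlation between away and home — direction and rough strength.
Points are negatively correlated; moderate (|r| ≈ 0.5).

negative, moderate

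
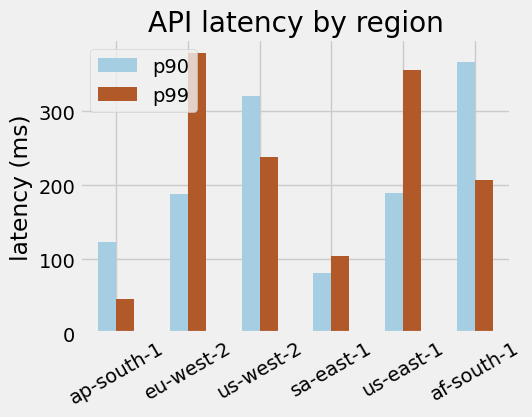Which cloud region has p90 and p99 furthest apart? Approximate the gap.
eu-west-2: p90 ≈ 200, p99 ≈ 400 → gap ≈ 200. Next-largest (us-east-1) is only ≈ 150.

eu-west-2, ≈ 200 ms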